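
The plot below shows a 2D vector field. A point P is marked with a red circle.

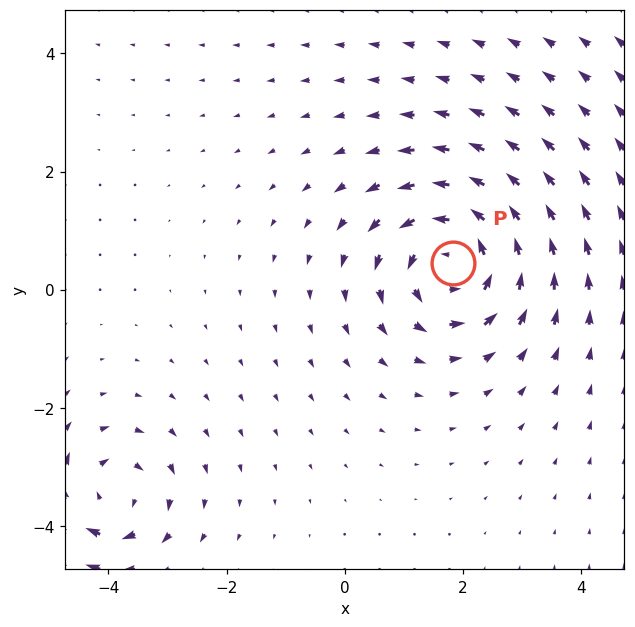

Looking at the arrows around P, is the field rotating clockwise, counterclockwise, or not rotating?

Near P at (1.8, 0.5) the arrows circulate counterclockwise. The curl (z-component) there is about +5; positive curl means counterclockwise rotation.

counterclockwise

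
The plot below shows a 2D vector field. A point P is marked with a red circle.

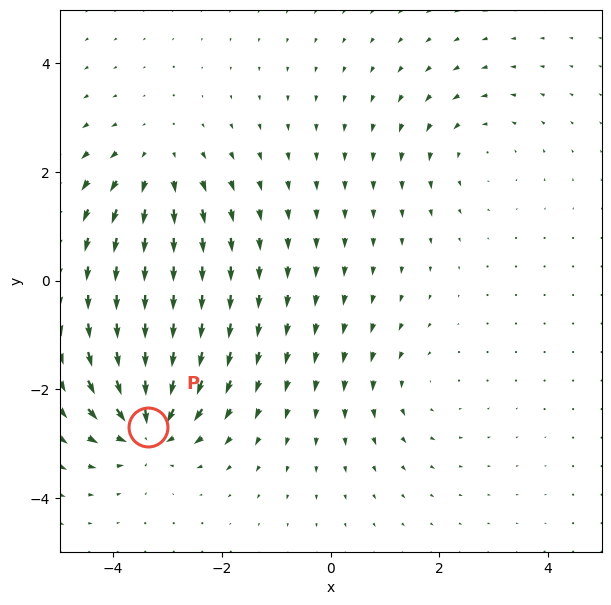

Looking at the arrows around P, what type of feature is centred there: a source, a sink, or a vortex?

At P (-3.4, -2.7) the arrows converge inward. Divergence about -7, curl ≈0 — negative divergence with near-zero curl is a sink.

sink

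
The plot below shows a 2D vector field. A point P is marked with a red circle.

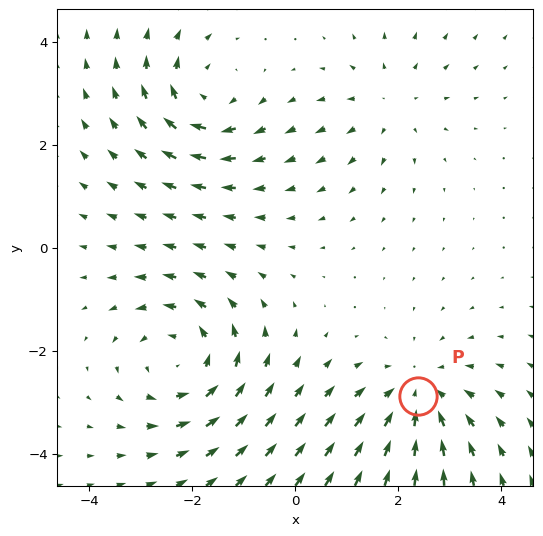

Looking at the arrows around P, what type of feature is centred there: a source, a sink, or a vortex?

At P (2.4, -2.9) the arrows converge inward. Divergence about -3, curl ≈0 — negative divergence with near-zero curl is a sink.

sink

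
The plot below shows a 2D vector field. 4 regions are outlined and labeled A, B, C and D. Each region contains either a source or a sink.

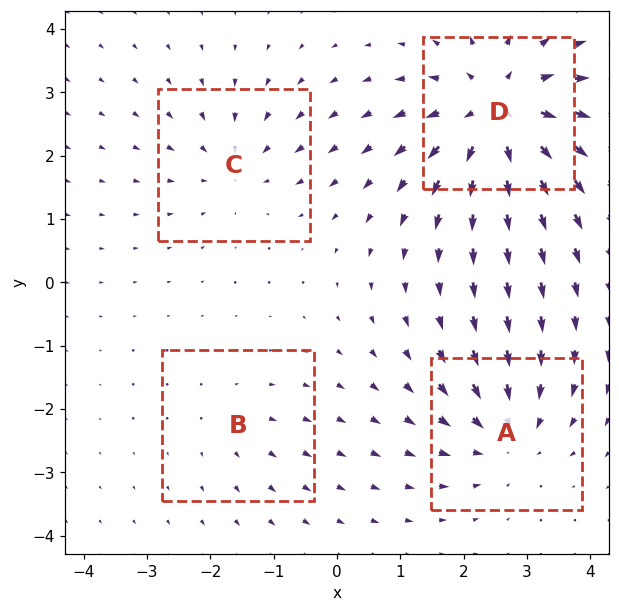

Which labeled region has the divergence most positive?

Divergence at each region's feature centre — A: about -5, B: about +2, C: about -4, D: about +8. Region D is most positive.

D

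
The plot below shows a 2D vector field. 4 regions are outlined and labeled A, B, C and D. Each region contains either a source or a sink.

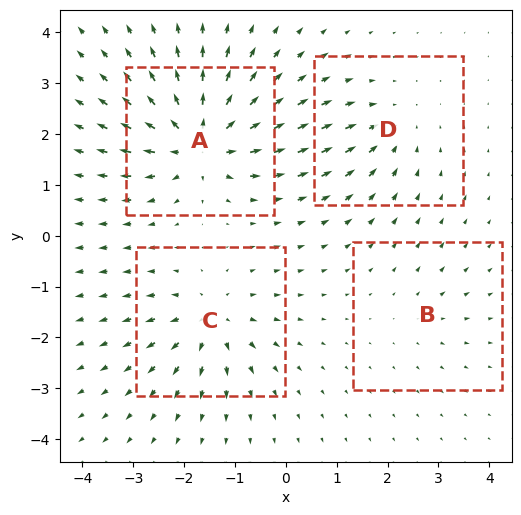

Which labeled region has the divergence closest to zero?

B

Divergence at each region's feature centre — A: about +8, B: about +2, C: about +5, D: about -4. Region B is closest to zero.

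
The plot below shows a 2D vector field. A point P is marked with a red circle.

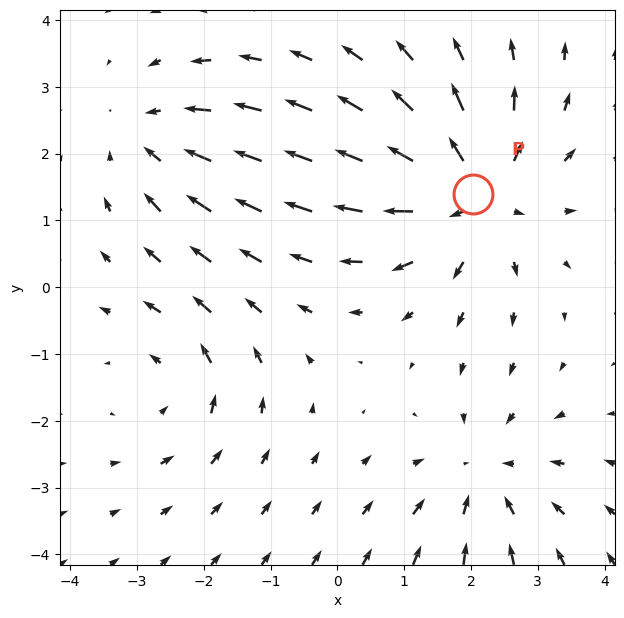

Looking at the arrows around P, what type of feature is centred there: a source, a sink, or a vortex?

source

At P (2.0, 1.4) the arrows spread outward. Divergence about +5, curl ≈0 — positive divergence with near-zero curl is a source.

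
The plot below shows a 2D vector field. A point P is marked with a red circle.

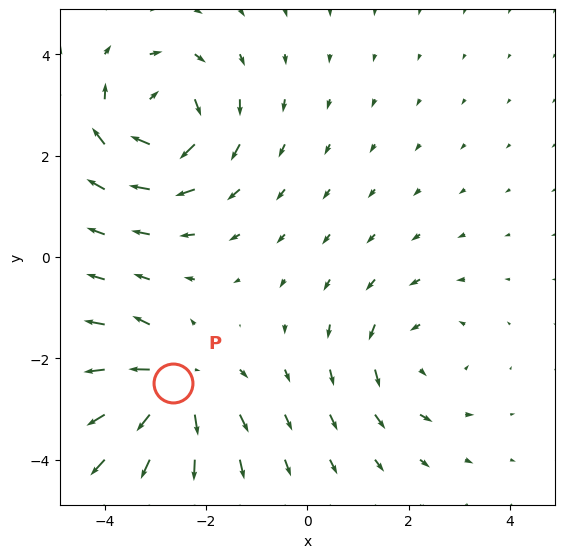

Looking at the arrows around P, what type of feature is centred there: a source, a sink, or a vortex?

At P (-2.6, -2.5) the arrows spread outward. Divergence about +6, curl ≈0 — positive divergence with near-zero curl is a source.

source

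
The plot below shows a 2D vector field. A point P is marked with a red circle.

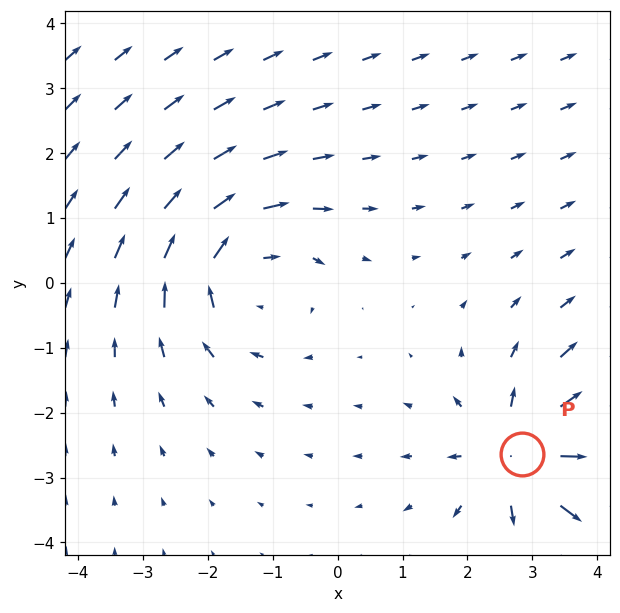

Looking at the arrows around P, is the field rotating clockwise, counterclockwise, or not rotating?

Near P at (2.8, -2.6) the arrows show no circulation. The curl there is ≈0.

not rotating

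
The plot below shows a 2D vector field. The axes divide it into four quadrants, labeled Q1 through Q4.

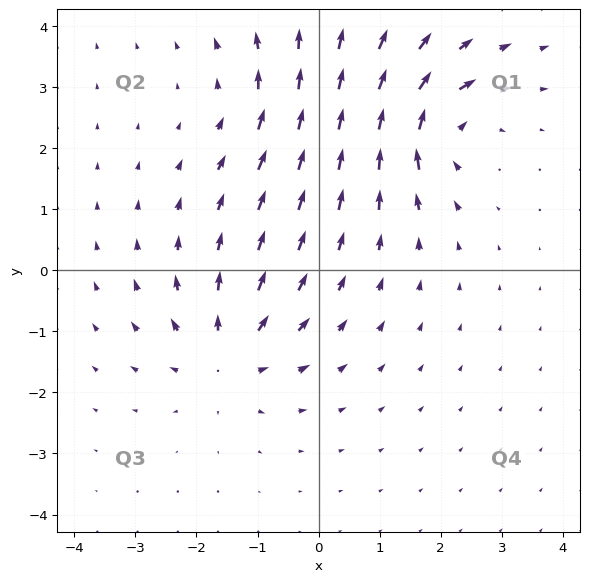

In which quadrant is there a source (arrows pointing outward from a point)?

The source sits at approximately (-1.5, -1.4), which lies in quadrant Q3. The divergence there is about +5, positive as expected for a source.

Q3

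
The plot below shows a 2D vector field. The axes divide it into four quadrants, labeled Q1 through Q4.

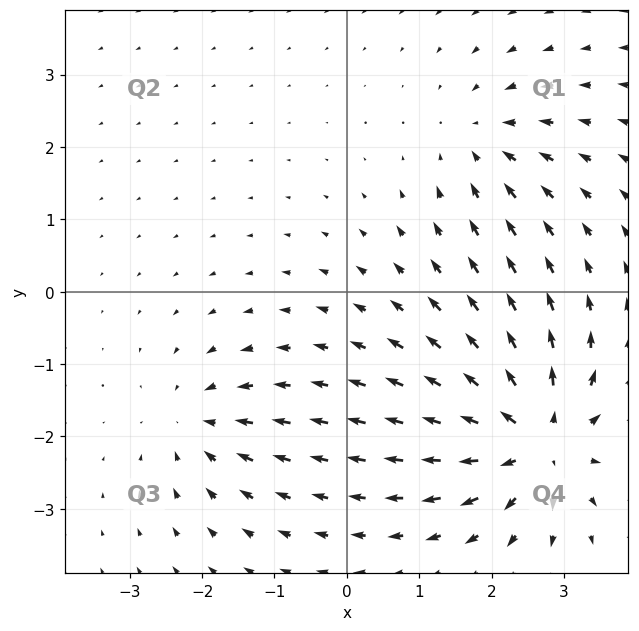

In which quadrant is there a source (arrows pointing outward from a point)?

The source sits at approximately (2.6, -2.0), which lies in quadrant Q4. The divergence there is about +6, positive as expected for a source.

Q4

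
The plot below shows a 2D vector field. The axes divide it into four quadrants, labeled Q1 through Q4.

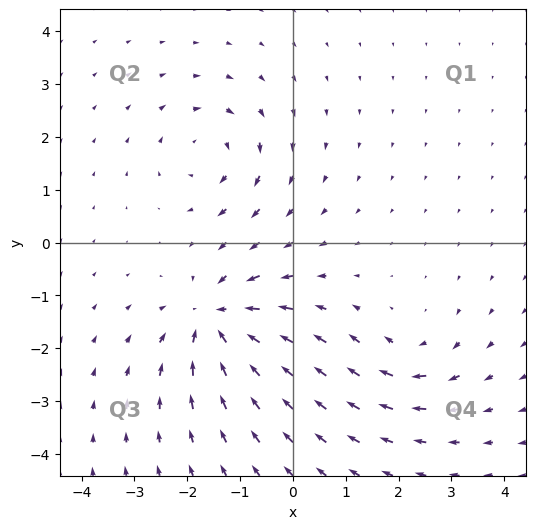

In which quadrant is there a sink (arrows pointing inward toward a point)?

Q3

The sink sits at approximately (-1.5, -1.5), which lies in quadrant Q3. The divergence there is about -6, negative as expected for a sink.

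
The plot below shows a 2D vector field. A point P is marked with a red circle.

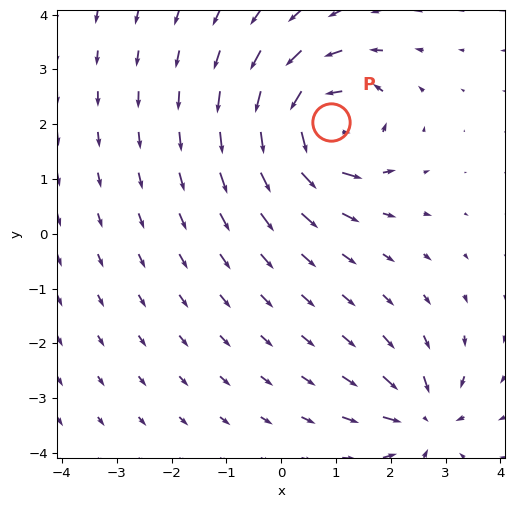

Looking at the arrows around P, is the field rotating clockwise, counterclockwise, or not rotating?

counterclockwise

Near P at (0.9, 2.0) the arrows circulate counterclockwise. The curl (z-component) there is about +6; positive curl means counterclockwise rotation.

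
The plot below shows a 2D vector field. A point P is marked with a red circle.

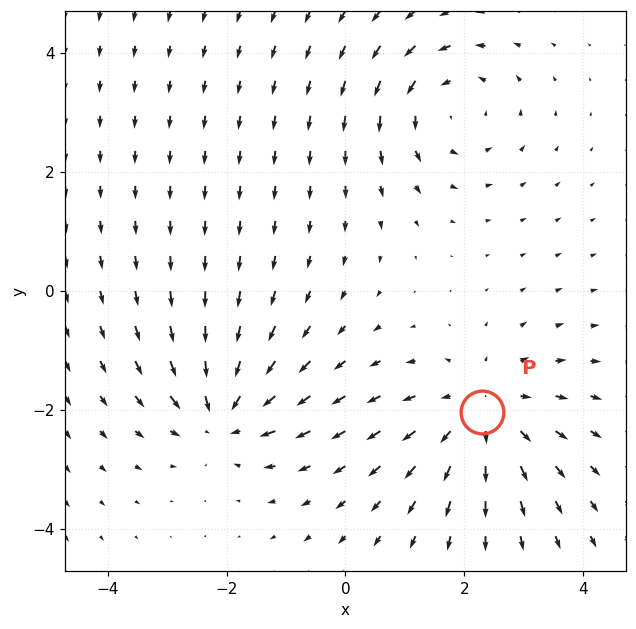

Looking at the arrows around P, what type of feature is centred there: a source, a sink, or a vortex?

At P (2.3, -2.0) the arrows spread outward. Divergence about +4, curl ≈0 — positive divergence with near-zero curl is a source.

source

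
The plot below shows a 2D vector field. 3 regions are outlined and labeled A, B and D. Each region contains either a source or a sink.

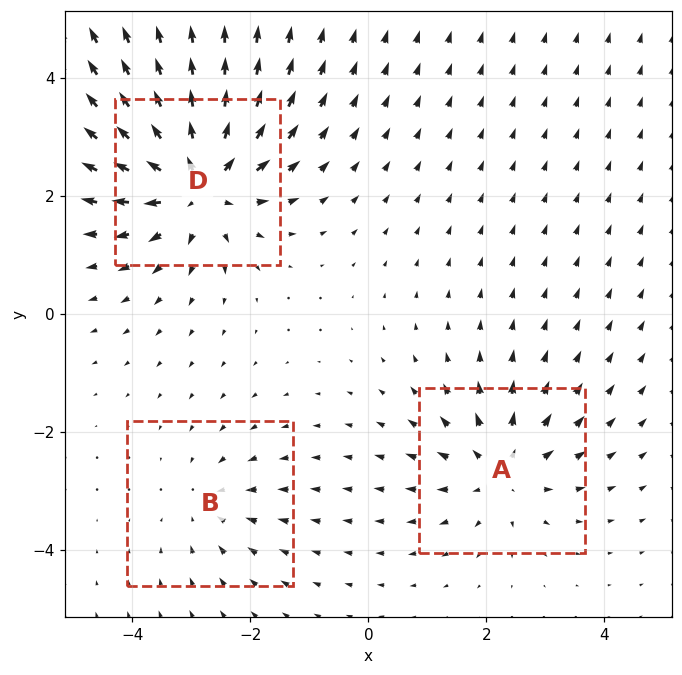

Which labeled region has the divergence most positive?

D

Divergence at each region's feature centre — A: about +3, B: about -2, D: about +5. Region D is most positive.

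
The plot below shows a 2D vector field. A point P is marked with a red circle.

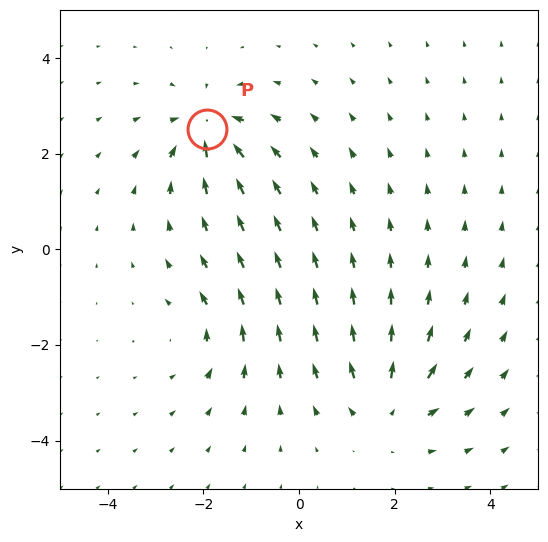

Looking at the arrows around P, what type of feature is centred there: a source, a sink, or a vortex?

sink

At P (-1.9, 2.5) the arrows converge inward. Divergence about -6, curl ≈0 — negative divergence with near-zero curl is a sink.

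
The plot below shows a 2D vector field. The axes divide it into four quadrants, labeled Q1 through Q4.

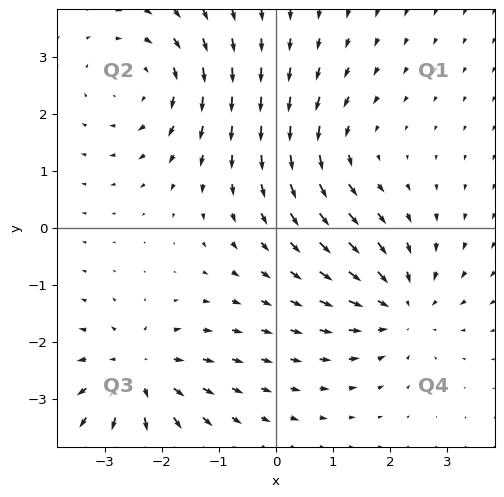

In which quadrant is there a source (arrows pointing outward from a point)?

Q3

The source sits at approximately (-2.4, -2.5), which lies in quadrant Q3. The divergence there is about +5, positive as expected for a source.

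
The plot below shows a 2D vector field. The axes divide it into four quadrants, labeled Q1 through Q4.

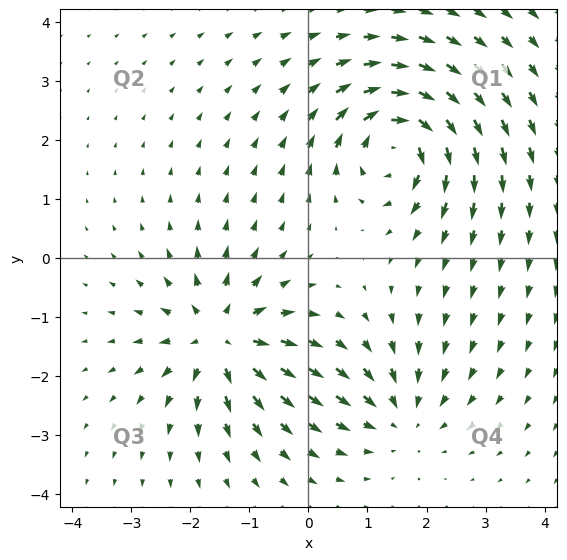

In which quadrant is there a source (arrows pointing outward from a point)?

The source sits at approximately (-1.5, -1.4), which lies in quadrant Q3. The divergence there is about +5, positive as expected for a source.

Q3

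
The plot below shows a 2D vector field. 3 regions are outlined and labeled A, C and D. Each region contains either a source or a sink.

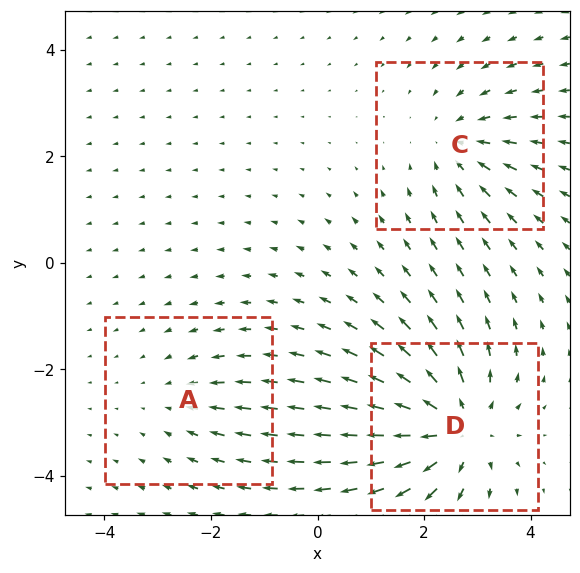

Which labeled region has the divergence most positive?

D

Divergence at each region's feature centre — A: about -2, C: about -3, D: about +5. Region D is most positive.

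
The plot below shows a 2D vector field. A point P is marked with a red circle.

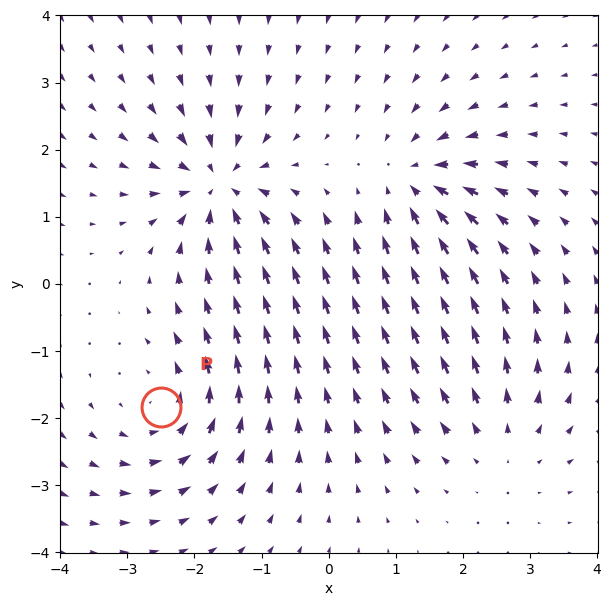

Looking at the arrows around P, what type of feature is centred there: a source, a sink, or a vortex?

At P (-2.5, -1.8) the arrows circulate counterclockwise. Divergence ≈0, curl about +3 — near-zero divergence with nonzero curl is a vortex.

vortex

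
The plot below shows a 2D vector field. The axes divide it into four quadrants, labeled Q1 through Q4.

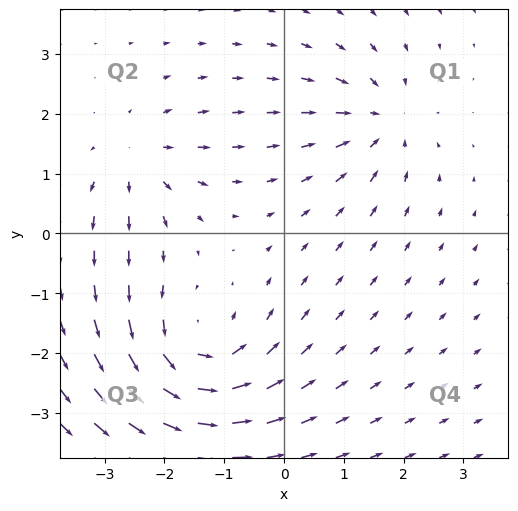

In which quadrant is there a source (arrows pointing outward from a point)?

Q2

The source sits at approximately (-2.5, 1.2), which lies in quadrant Q2. The divergence there is about +3, positive as expected for a source.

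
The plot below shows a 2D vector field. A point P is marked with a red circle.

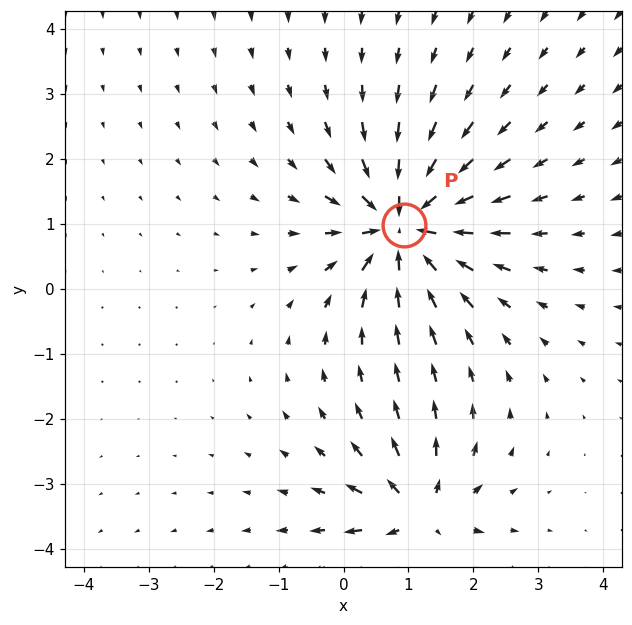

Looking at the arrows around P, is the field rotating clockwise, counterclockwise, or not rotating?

not rotating

Near P at (0.9, 1.0) the arrows show no circulation. The curl there is ≈0.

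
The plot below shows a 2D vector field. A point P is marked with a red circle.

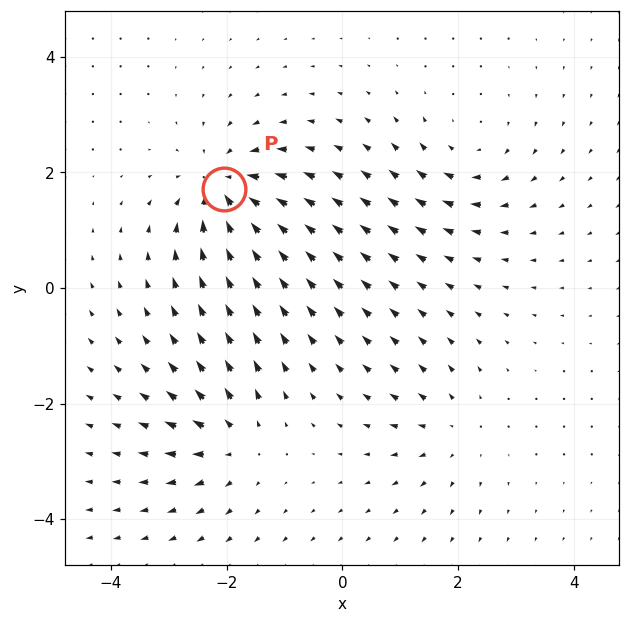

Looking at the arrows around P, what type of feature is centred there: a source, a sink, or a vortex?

At P (-2.0, 1.7) the arrows converge inward. Divergence about -6, curl ≈0 — negative divergence with near-zero curl is a sink.

sink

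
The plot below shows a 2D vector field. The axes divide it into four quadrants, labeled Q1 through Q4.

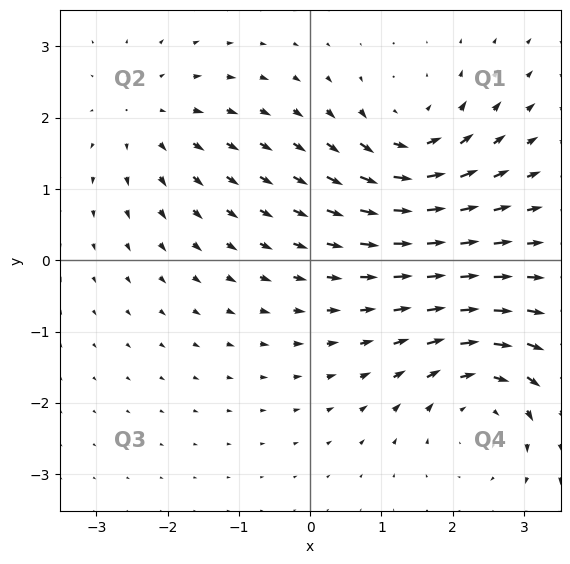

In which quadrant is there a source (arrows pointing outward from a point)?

Q2

The source sits at approximately (-2.3, 2.0), which lies in quadrant Q2. The divergence there is about +3, positive as expected for a source.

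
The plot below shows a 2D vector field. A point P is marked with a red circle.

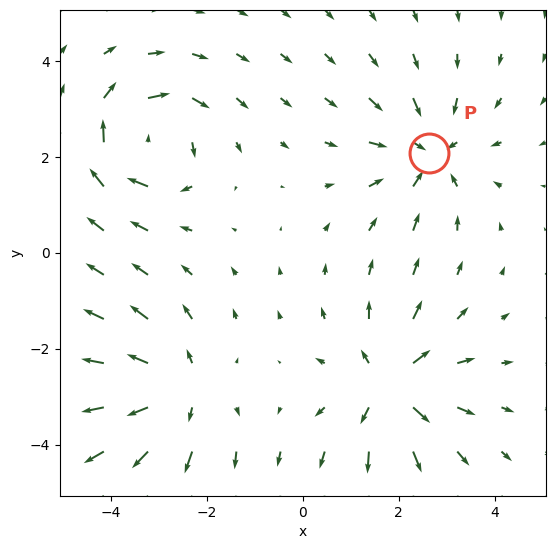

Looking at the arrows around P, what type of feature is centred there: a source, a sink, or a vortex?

sink

At P (2.6, 2.1) the arrows converge inward. Divergence about -4, curl ≈0 — negative divergence with near-zero curl is a sink.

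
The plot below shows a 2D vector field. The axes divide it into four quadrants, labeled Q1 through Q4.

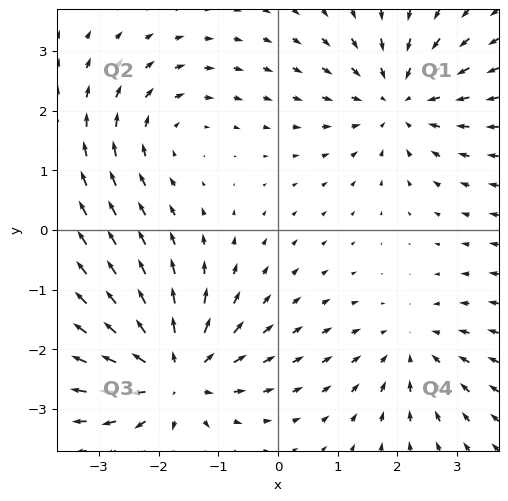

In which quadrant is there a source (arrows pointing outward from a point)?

The source sits at approximately (-1.7, -2.4), which lies in quadrant Q3. The divergence there is about +6, positive as expected for a source.

Q3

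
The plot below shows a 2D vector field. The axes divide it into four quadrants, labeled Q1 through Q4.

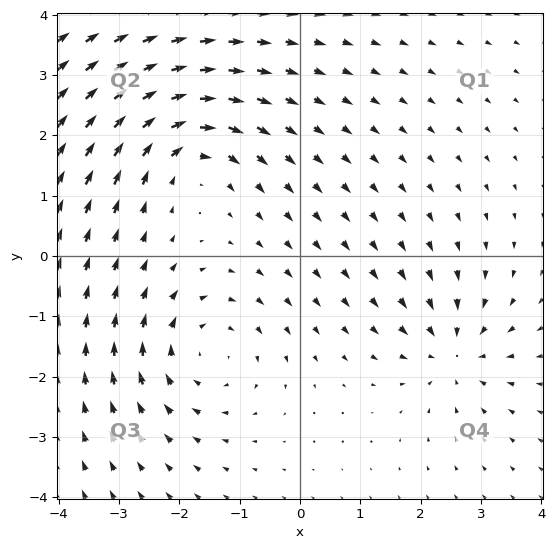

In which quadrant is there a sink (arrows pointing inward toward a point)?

Q4

The sink sits at approximately (2.5, -1.6), which lies in quadrant Q4. The divergence there is about -4, negative as expected for a sink.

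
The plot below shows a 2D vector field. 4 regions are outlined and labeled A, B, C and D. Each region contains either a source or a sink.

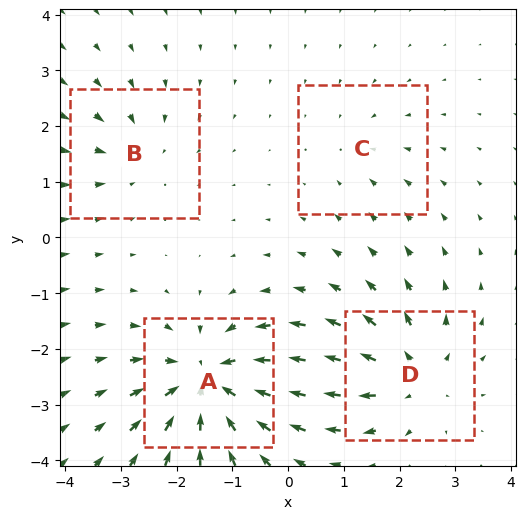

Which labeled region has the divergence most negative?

Divergence at each region's feature centre — A: about -7, B: about -3, C: about -2, D: about +5. Region A is most negative.

A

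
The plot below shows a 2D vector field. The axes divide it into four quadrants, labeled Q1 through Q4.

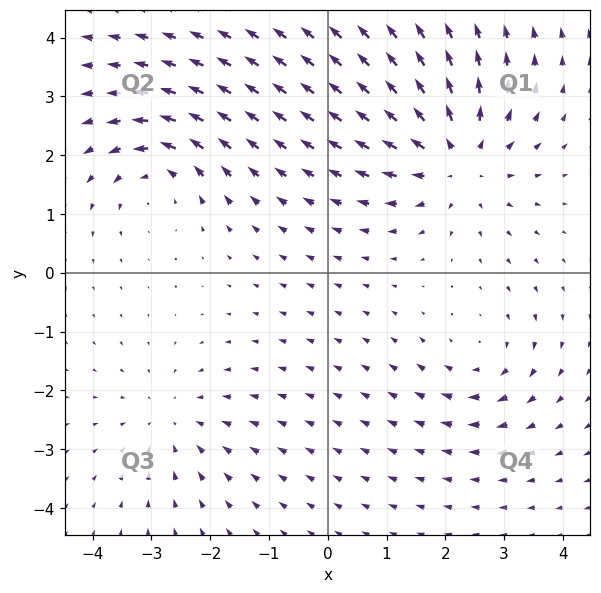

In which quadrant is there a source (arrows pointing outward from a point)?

Q1

The source sits at approximately (2.2, 1.9), which lies in quadrant Q1. The divergence there is about +4, positive as expected for a source.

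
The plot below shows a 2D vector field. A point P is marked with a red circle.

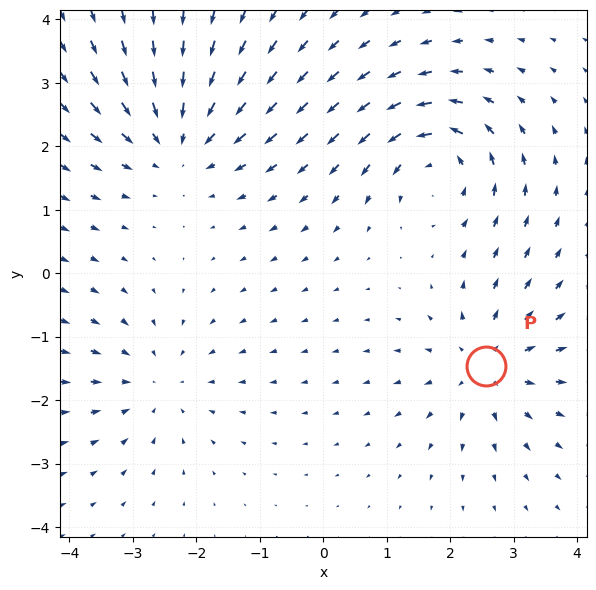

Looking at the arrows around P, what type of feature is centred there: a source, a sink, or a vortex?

source

At P (2.6, -1.5) the arrows spread outward. Divergence about +4, curl ≈0 — positive divergence with near-zero curl is a source.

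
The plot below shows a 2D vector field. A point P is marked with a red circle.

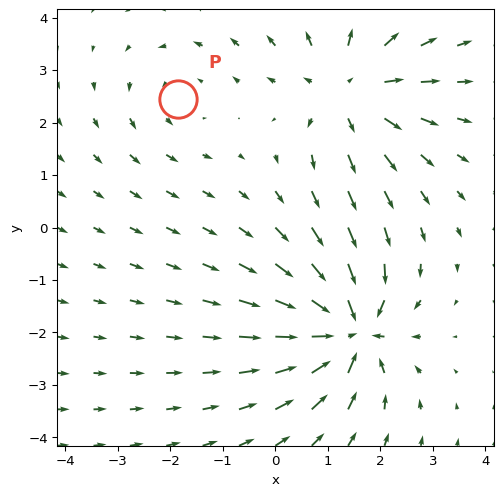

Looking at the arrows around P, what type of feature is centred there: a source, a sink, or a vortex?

vortex

At P (-1.9, 2.5) the arrows circulate counterclockwise. Divergence ≈0, curl about +2 — near-zero divergence with nonzero curl is a vortex.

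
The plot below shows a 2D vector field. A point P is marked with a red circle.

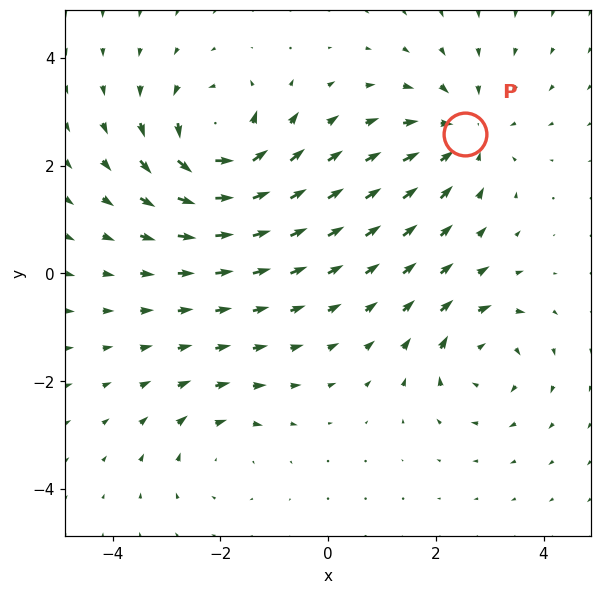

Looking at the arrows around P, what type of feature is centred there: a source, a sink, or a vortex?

At P (2.5, 2.6) the arrows converge inward. Divergence about -4, curl ≈0 — negative divergence with near-zero curl is a sink.

sink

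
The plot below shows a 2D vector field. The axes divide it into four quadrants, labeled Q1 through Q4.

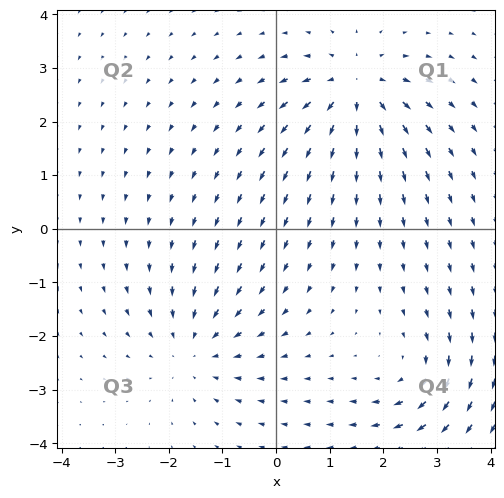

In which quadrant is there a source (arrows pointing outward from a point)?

The source sits at approximately (1.5, 2.6), which lies in quadrant Q1. The divergence there is about +5, positive as expected for a source.

Q1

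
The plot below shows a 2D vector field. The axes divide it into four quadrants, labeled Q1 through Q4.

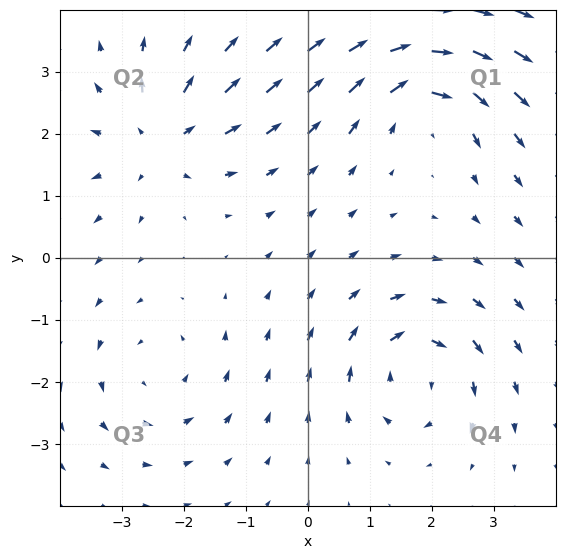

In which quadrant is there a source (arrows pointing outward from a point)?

Q2

The source sits at approximately (-2.4, 1.9), which lies in quadrant Q2. The divergence there is about +4, positive as expected for a source.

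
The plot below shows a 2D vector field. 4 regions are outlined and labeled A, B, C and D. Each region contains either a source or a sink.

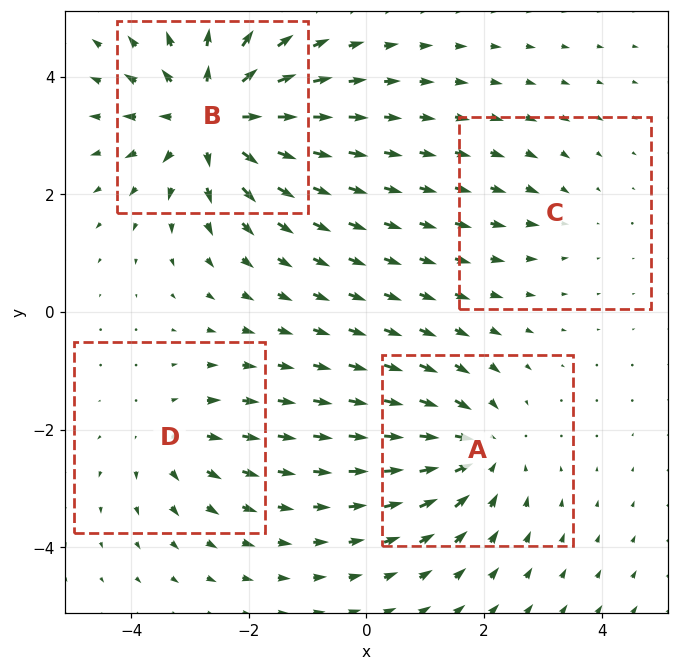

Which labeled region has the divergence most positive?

Divergence at each region's feature centre — A: about -4, B: about +7, C: about -2, D: about +3. Region B is most positive.

B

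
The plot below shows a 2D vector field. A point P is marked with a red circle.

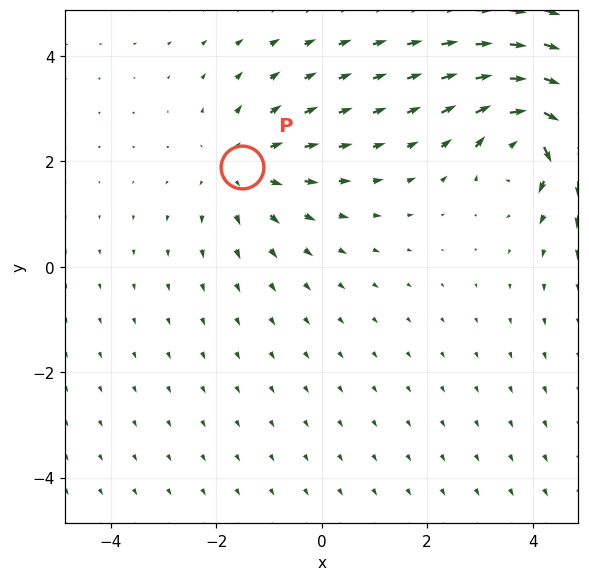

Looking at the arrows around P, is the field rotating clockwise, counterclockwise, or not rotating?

Near P at (-1.5, 1.9) the arrows show no circulation. The curl there is ≈0.

not rotating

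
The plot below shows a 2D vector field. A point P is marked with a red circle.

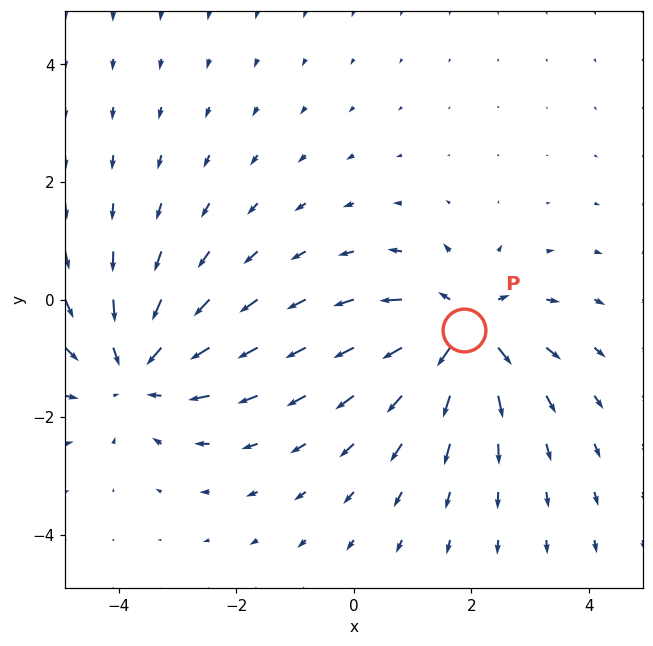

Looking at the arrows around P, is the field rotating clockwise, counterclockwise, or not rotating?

not rotating

Near P at (1.9, -0.5) the arrows show no circulation. The curl there is ≈0.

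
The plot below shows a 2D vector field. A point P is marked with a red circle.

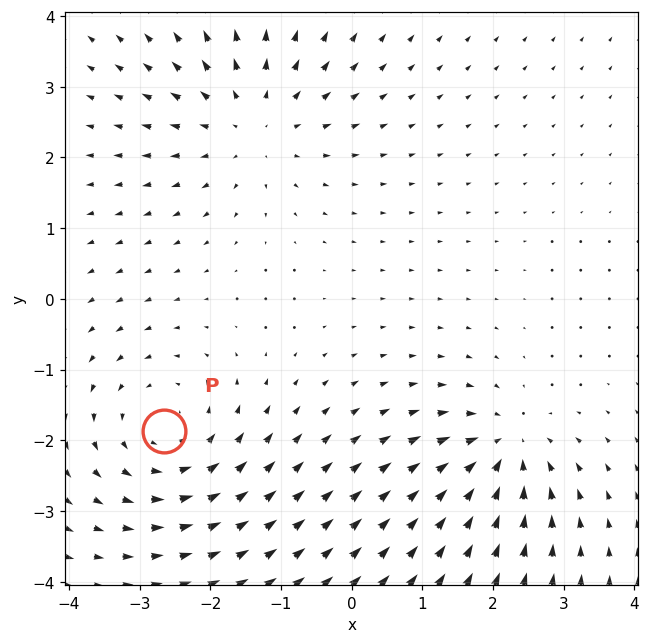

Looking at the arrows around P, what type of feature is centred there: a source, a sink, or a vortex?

At P (-2.6, -1.9) the arrows circulate counterclockwise. Divergence ≈0, curl about +3 — near-zero divergence with nonzero curl is a vortex.

vortex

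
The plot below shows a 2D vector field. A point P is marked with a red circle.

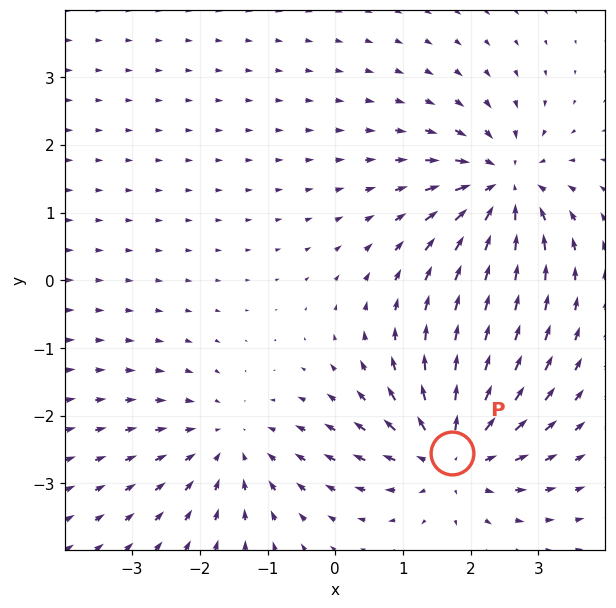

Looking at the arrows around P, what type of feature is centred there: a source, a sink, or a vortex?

source

At P (1.7, -2.5) the arrows spread outward. Divergence about +6, curl ≈0 — positive divergence with near-zero curl is a source.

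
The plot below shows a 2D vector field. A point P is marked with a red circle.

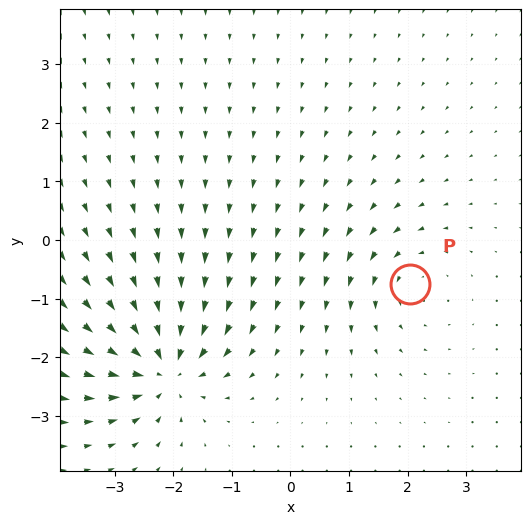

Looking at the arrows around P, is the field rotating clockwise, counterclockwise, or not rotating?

Near P at (2.0, -0.7) the arrows circulate counterclockwise. The curl (z-component) there is about +3; positive curl means counterclockwise rotation.

counterclockwise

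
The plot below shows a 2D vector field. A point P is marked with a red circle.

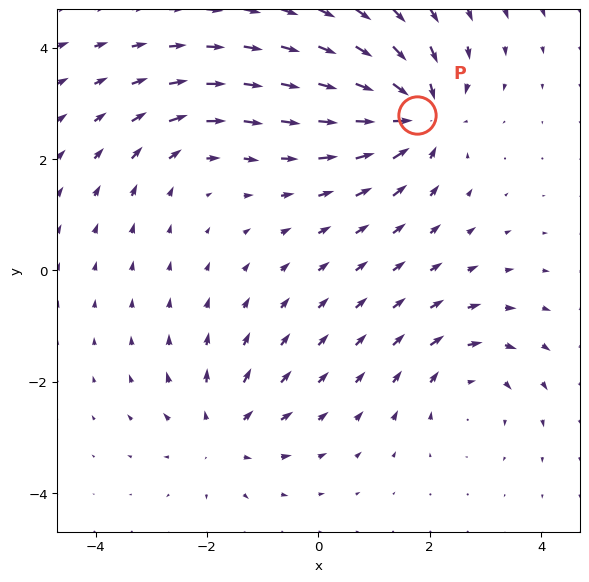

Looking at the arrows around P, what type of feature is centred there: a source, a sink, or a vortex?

At P (1.8, 2.8) the arrows converge inward. Divergence about -5, curl ≈0 — negative divergence with near-zero curl is a sink.

sink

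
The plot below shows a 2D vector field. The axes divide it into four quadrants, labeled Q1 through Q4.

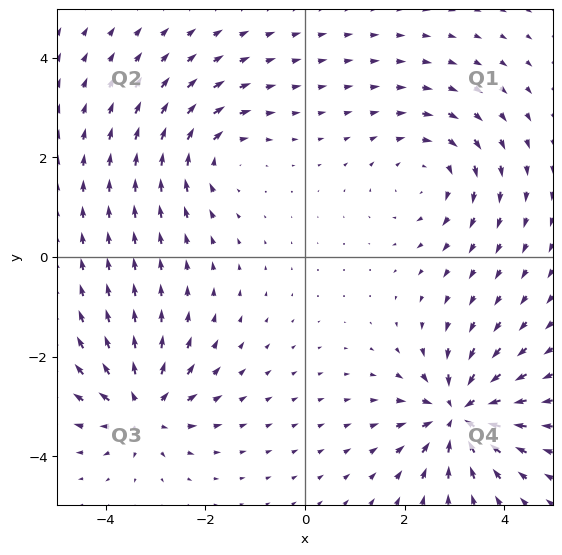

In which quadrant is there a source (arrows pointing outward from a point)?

Q3

The source sits at approximately (-3.3, -3.0), which lies in quadrant Q3. The divergence there is about +5, positive as expected for a source.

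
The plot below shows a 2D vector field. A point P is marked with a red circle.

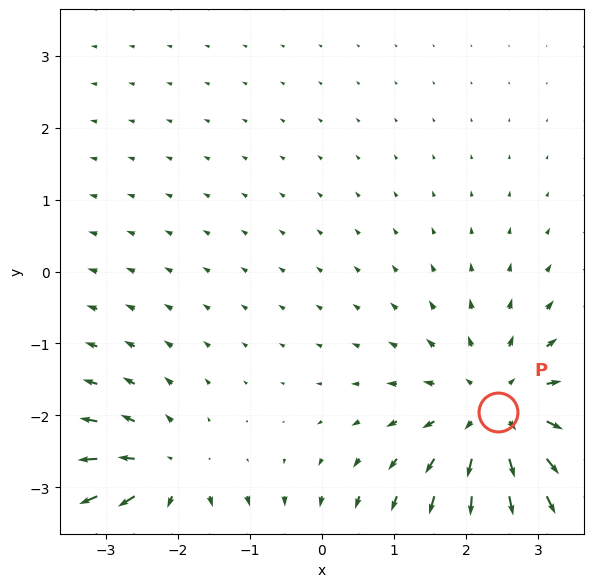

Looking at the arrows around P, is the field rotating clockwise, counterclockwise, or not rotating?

not rotating

Near P at (2.4, -2.0) the arrows show no circulation. The curl there is ≈0.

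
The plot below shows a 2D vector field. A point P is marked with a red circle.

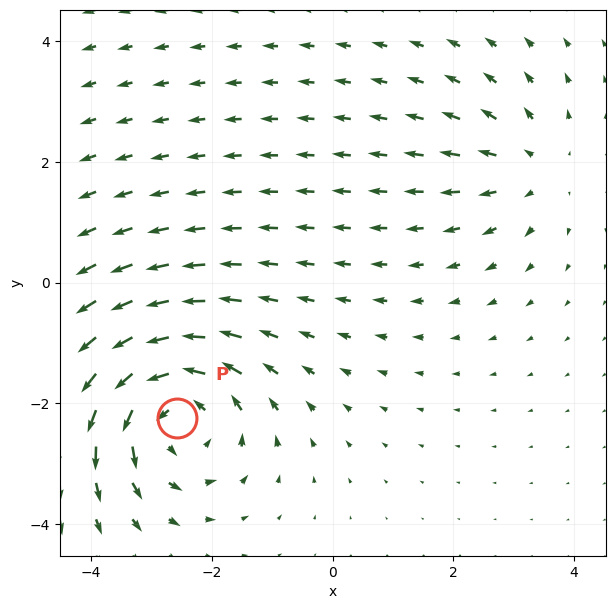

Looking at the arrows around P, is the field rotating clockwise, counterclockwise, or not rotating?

Near P at (-2.6, -2.2) the arrows circulate counterclockwise. The curl (z-component) there is about +4; positive curl means counterclockwise rotation.

counterclockwise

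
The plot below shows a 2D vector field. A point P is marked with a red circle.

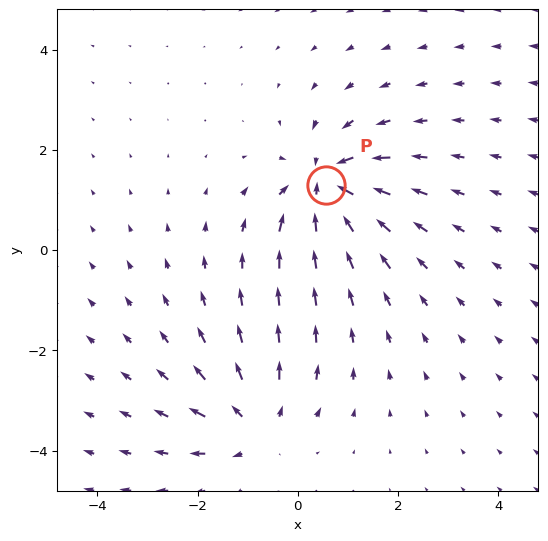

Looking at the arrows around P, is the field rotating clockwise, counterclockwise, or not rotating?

not rotating

Near P at (0.6, 1.3) the arrows show no circulation. The curl there is ≈0.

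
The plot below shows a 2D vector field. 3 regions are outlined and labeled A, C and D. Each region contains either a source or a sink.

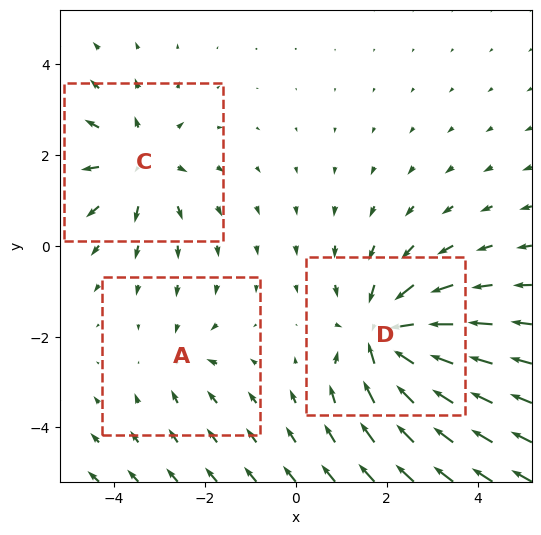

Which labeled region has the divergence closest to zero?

A

Divergence at each region's feature centre — A: about -2, C: about +3, D: about -4. Region A is closest to zero.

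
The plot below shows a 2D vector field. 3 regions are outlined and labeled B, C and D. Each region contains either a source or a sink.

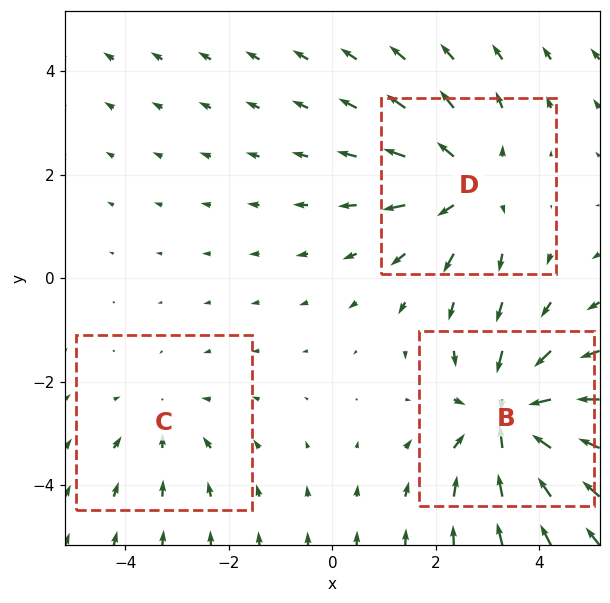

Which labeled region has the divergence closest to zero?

C

Divergence at each region's feature centre — B: about -4, C: about -2, D: about +3. Region C is closest to zero.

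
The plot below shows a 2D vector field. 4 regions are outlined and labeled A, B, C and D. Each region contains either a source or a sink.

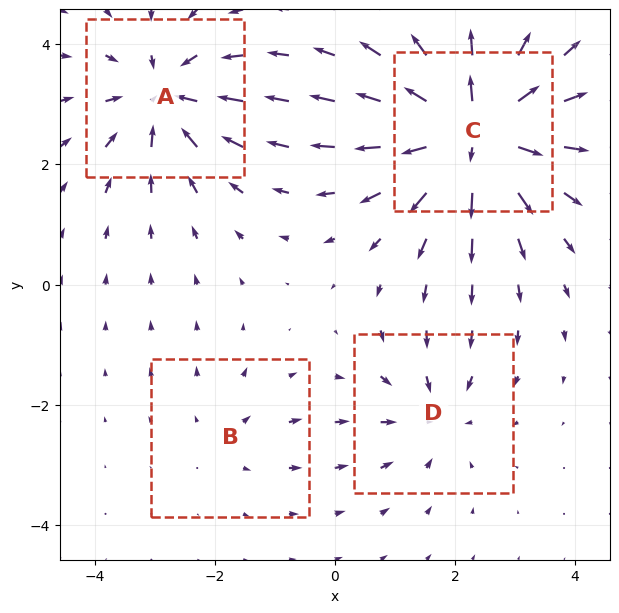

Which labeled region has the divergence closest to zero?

Divergence at each region's feature centre — A: about -5, B: about +2, C: about +8, D: about -4. Region B is closest to zero.

B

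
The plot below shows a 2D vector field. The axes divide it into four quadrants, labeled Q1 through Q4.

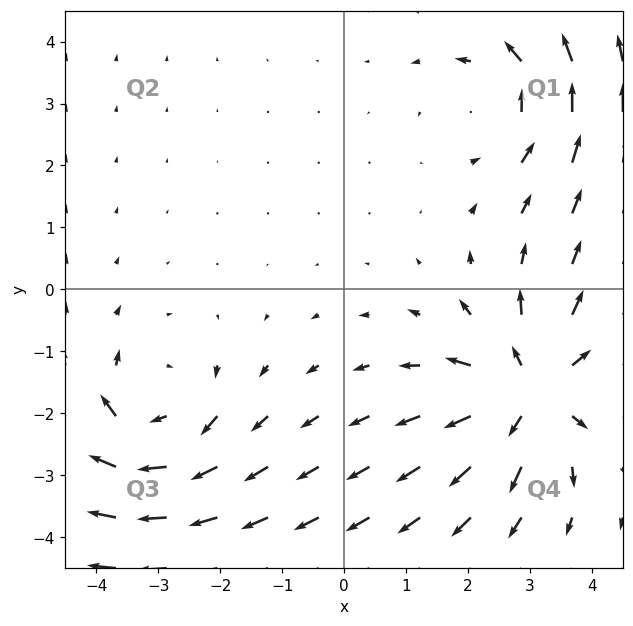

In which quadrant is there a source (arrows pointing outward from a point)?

Q4

The source sits at approximately (3.0, -1.6), which lies in quadrant Q4. The divergence there is about +5, positive as expected for a source.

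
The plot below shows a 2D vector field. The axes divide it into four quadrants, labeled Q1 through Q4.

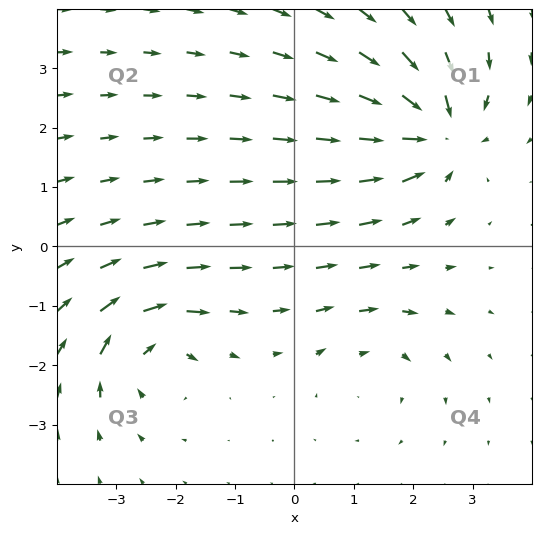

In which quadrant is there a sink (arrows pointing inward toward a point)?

The sink sits at approximately (2.4, 1.9), which lies in quadrant Q1. The divergence there is about -6, negative as expected for a sink.

Q1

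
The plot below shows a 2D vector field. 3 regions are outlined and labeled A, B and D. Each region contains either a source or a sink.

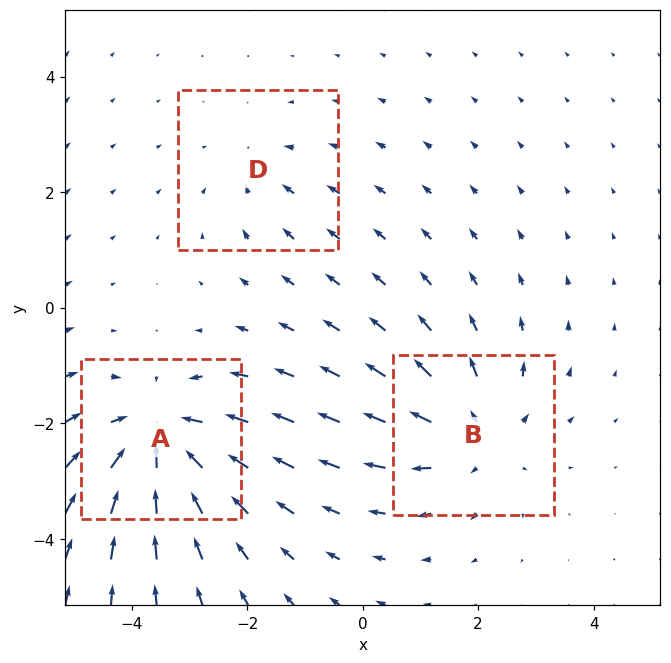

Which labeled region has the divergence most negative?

Divergence at each region's feature centre — A: about -4, B: about +3, D: about -2. Region A is most negative.

A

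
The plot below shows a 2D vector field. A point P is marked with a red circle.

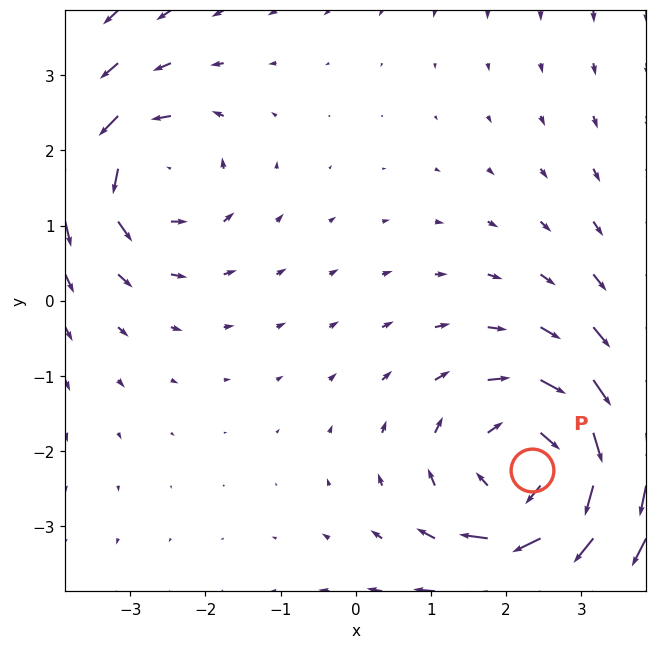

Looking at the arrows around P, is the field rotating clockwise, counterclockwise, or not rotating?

Near P at (2.3, -2.3) the arrows circulate clockwise. The curl (z-component) there is about -4; negative curl means clockwise rotation.

clockwise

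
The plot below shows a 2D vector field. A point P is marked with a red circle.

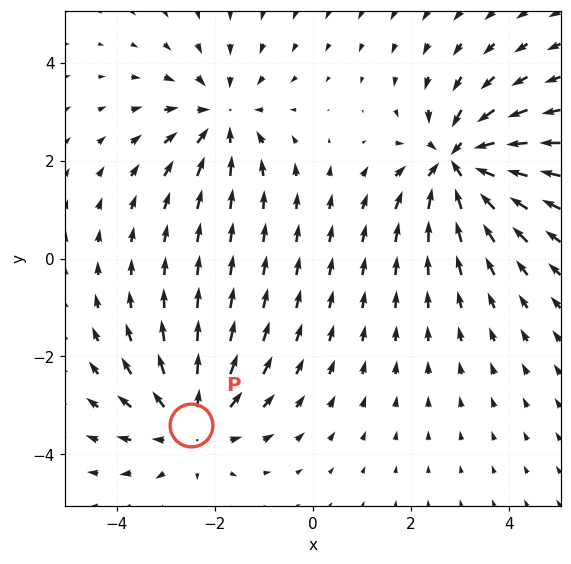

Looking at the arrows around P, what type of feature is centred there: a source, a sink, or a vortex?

At P (-2.5, -3.4) the arrows spread outward. Divergence about +4, curl ≈0 — positive divergence with near-zero curl is a source.

source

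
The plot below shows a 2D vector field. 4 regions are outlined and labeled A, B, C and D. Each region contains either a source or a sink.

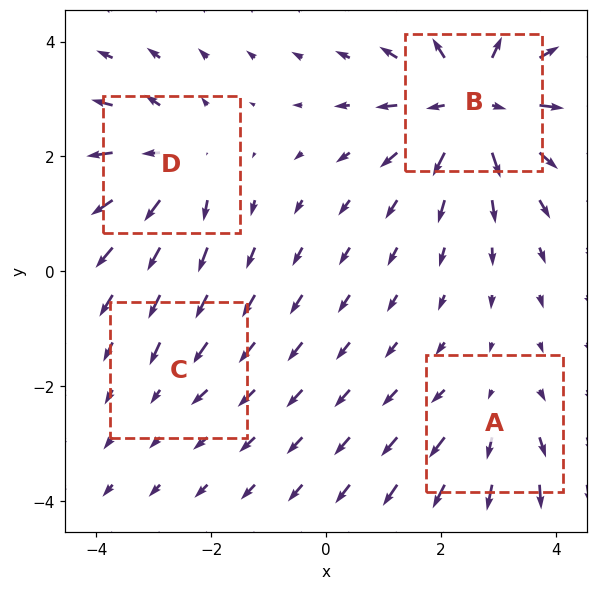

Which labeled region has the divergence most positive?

B

Divergence at each region's feature centre — A: about +3, B: about +7, C: about -2, D: about +4. Region B is most positive.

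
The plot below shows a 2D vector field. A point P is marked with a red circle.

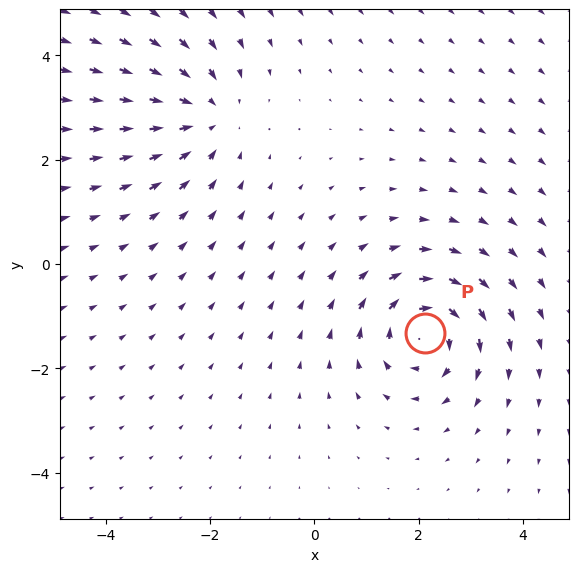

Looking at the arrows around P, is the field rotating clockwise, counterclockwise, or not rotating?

clockwise

Near P at (2.1, -1.3) the arrows circulate clockwise. The curl (z-component) there is about -6; negative curl means clockwise rotation.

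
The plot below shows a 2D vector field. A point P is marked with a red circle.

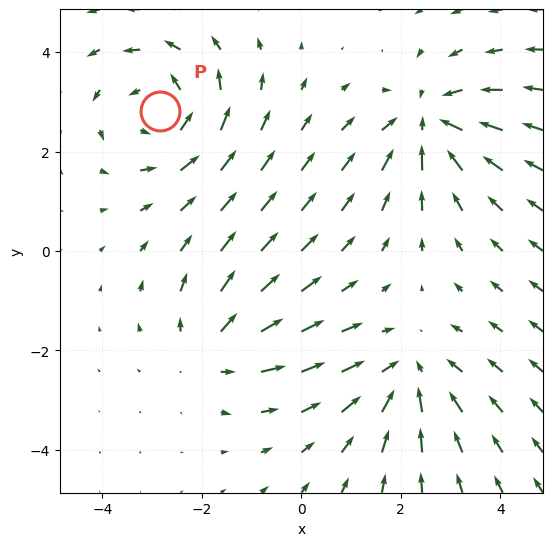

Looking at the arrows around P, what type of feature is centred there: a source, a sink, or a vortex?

At P (-2.8, 2.8) the arrows circulate counterclockwise. Divergence ≈0, curl about +4 — near-zero divergence with nonzero curl is a vortex.

vortex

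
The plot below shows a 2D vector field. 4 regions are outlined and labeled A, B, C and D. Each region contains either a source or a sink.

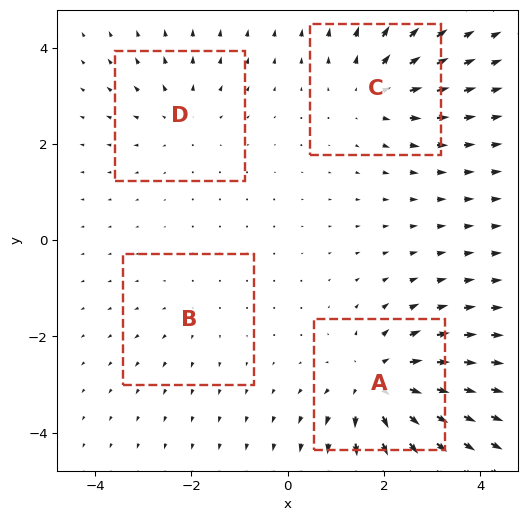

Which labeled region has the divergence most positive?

A

Divergence at each region's feature centre — A: about +7, B: about +2, C: about +4, D: about +3. Region A is most positive.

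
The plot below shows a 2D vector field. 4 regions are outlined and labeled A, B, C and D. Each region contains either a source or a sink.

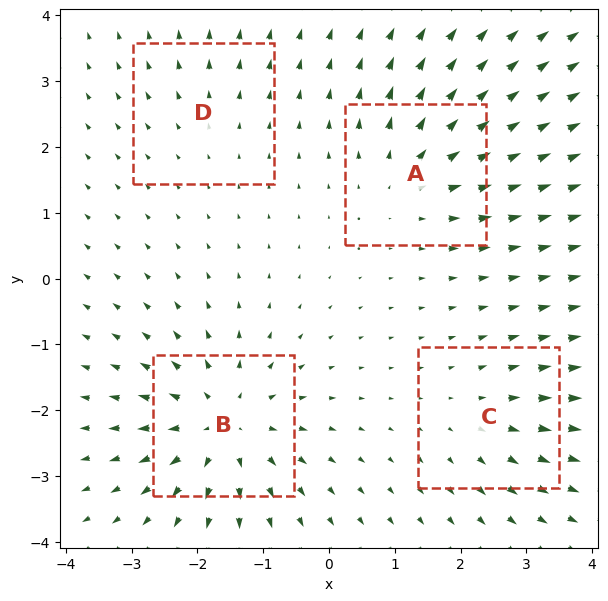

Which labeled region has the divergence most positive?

Divergence at each region's feature centre — A: about +5, B: about +7, C: about +3, D: about +2. Region B is most positive.

B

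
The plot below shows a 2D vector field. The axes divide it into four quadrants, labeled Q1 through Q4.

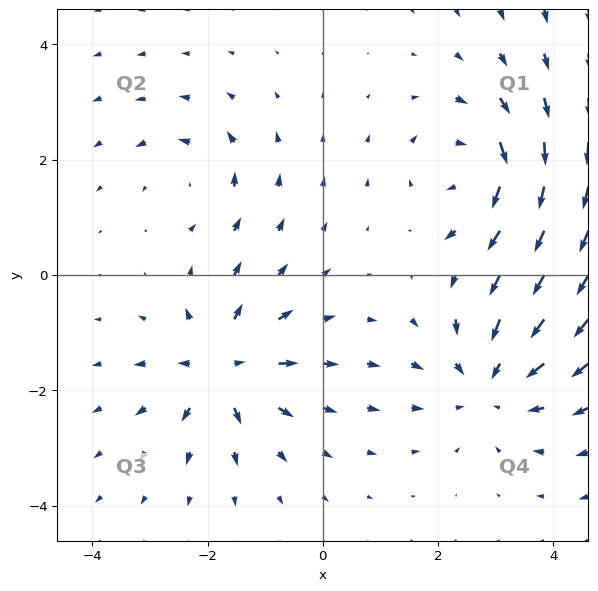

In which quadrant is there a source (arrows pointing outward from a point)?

The source sits at approximately (-1.7, -1.6), which lies in quadrant Q3. The divergence there is about +6, positive as expected for a source.

Q3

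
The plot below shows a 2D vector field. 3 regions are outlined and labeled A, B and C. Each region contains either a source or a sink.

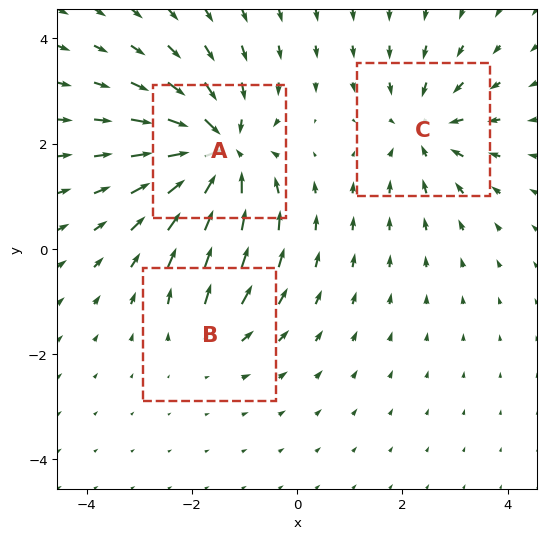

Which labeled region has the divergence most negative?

A

Divergence at each region's feature centre — A: about -6, B: about +2, C: about -3. Region A is most negative.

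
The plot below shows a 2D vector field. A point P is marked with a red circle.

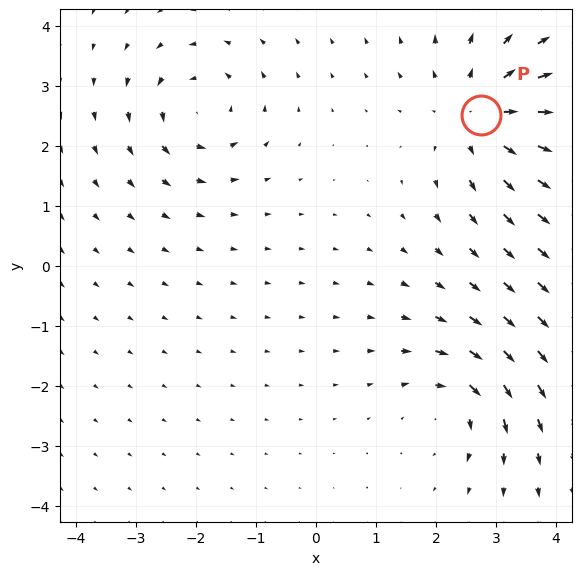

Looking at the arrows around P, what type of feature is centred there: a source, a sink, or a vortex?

At P (2.7, 2.5) the arrows spread outward. Divergence about +4, curl ≈0 — positive divergence with near-zero curl is a source.

source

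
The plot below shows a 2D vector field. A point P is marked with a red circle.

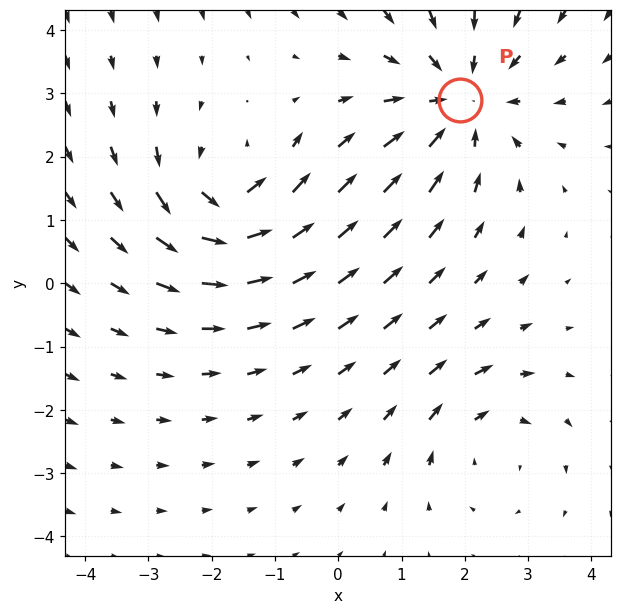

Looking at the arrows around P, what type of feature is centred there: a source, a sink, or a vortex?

sink

At P (1.9, 2.9) the arrows converge inward. Divergence about -4, curl ≈0 — negative divergence with near-zero curl is a sink.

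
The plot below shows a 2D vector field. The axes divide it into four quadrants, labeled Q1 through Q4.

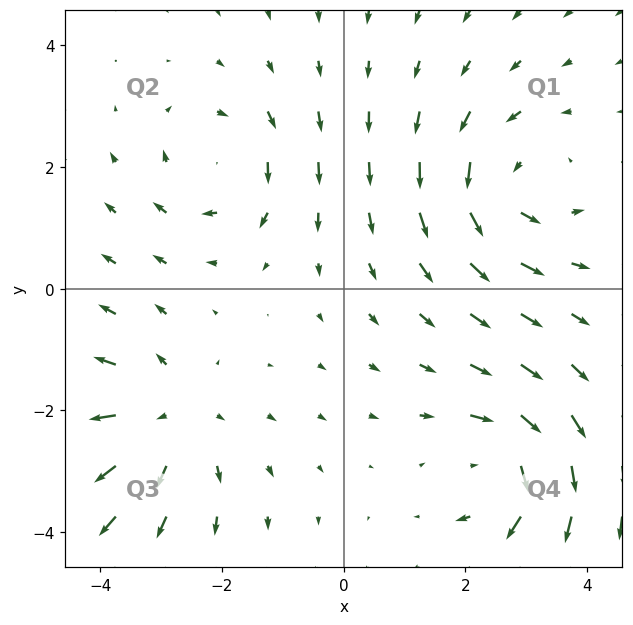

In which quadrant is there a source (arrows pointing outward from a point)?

Q3

The source sits at approximately (-2.9, -2.1), which lies in quadrant Q3. The divergence there is about +4, positive as expected for a source.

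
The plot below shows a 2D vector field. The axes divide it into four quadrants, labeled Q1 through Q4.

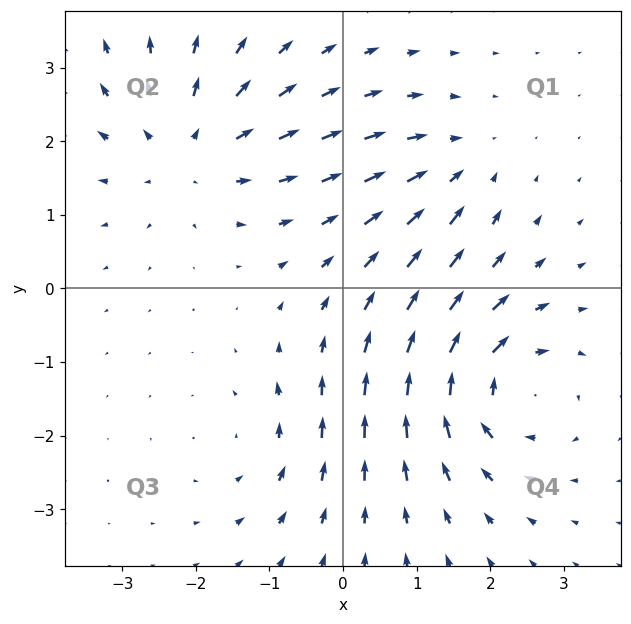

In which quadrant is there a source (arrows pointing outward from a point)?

The source sits at approximately (-2.1, 1.9), which lies in quadrant Q2. The divergence there is about +4, positive as expected for a source.

Q2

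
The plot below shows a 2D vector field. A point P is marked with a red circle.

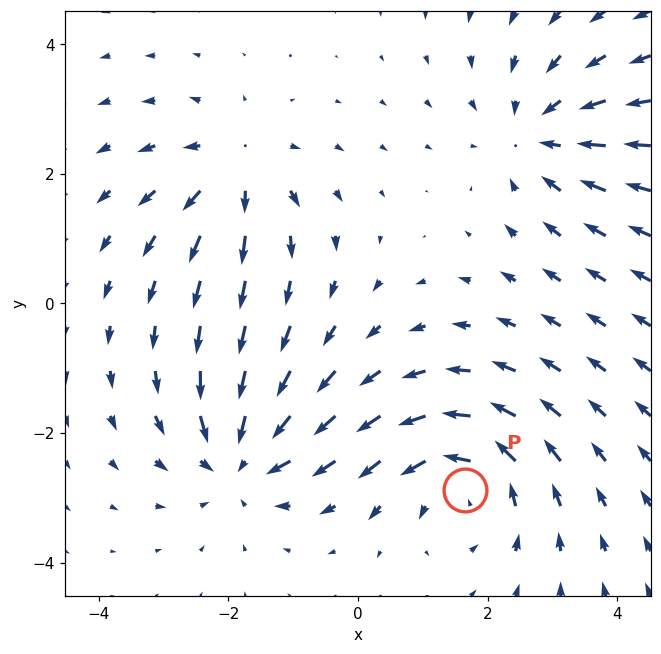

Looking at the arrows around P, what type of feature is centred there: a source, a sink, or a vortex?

vortex

At P (1.7, -2.9) the arrows circulate counterclockwise. Divergence ≈0, curl about +4 — near-zero divergence with nonzero curl is a vortex.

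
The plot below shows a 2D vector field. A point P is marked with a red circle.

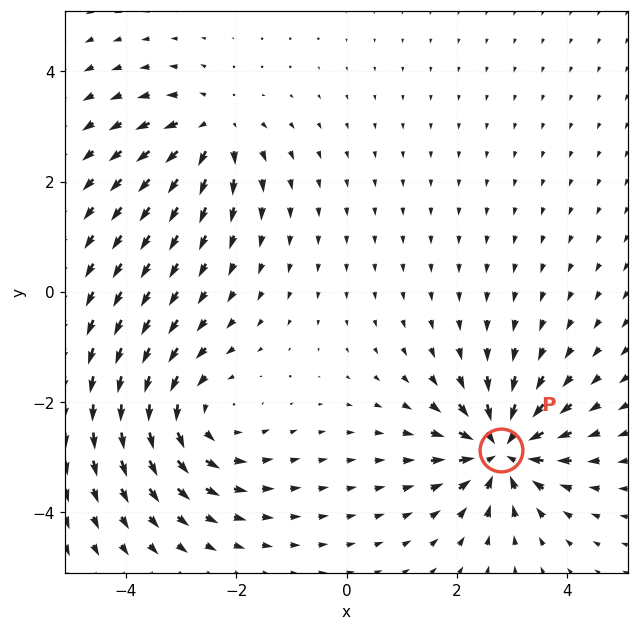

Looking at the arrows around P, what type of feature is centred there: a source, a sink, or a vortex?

sink

At P (2.8, -2.9) the arrows converge inward. Divergence about -7, curl ≈0 — negative divergence with near-zero curl is a sink.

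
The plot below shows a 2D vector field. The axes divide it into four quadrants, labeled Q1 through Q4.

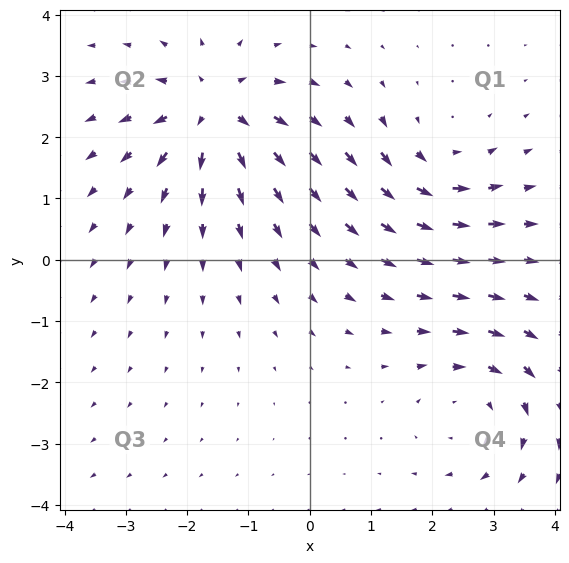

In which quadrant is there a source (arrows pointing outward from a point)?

Q2

The source sits at approximately (-1.6, 2.4), which lies in quadrant Q2. The divergence there is about +5, positive as expected for a source.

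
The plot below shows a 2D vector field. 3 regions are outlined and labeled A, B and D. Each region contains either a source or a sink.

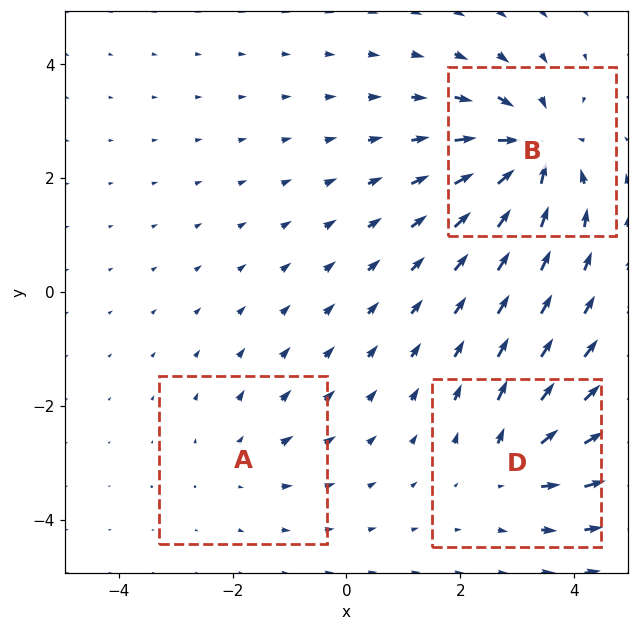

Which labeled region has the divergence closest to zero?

A

Divergence at each region's feature centre — A: about +2, B: about -6, D: about +4. Region A is closest to zero.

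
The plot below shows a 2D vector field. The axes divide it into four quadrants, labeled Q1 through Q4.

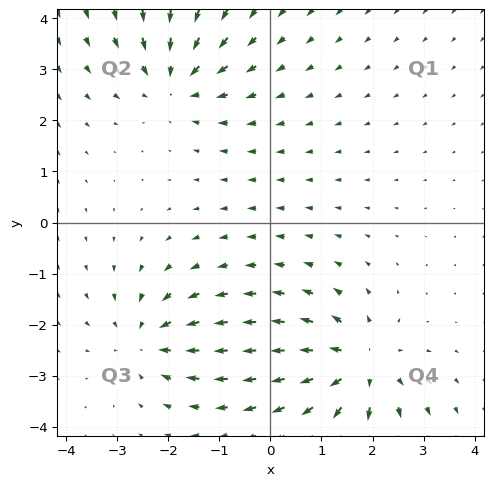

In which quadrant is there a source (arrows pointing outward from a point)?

Q4

The source sits at approximately (1.7, -2.8), which lies in quadrant Q4. The divergence there is about +4, positive as expected for a source.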